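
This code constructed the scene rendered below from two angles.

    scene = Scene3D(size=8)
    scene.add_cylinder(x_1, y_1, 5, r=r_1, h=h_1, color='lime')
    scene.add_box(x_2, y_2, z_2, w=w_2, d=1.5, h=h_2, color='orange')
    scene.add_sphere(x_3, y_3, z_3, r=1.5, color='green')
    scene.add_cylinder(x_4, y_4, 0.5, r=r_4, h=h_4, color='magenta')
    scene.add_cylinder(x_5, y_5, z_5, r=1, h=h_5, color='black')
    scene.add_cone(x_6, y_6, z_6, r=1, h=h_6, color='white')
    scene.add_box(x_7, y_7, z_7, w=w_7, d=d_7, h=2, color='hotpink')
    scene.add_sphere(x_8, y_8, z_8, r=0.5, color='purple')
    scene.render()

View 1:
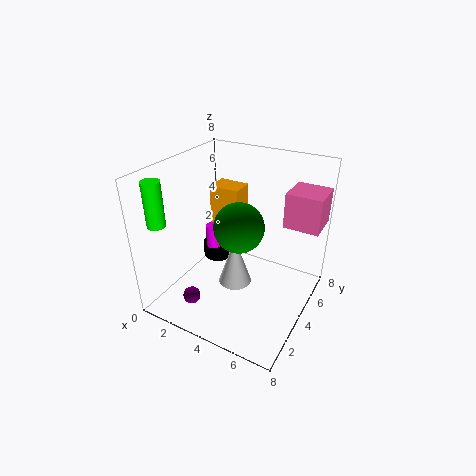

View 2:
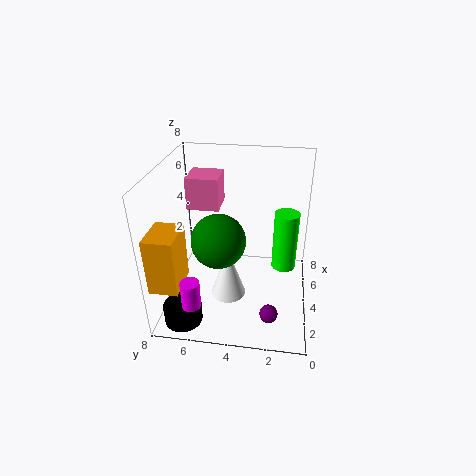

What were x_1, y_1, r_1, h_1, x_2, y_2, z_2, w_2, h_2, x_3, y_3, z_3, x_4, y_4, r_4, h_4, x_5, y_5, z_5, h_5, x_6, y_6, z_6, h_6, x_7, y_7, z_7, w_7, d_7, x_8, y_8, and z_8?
x_1 = 0.5; y_1 = 1.5; r_1 = 0.5; h_1 = 2.5; x_2 = 0.5; y_2 = 6.5; z_2 = 2.5; w_2 = 2; h_2 = 3; x_3 = 3.5; y_3 = 5; z_3 = 4; x_4 = 1; y_4 = 6; r_4 = 0.5; h_4 = 2.5; x_5 = 1; y_5 = 6.5; z_5 = 0.5; h_5 = 1; x_6 = 3.5; y_6 = 4.5; z_6 = 0.5; h_6 = 3; x_7 = 6; y_7 = 5.5; z_7 = 4.5; w_7 = 2; d_7 = 2; x_8 = 2; y_8 = 2; z_8 = 0.5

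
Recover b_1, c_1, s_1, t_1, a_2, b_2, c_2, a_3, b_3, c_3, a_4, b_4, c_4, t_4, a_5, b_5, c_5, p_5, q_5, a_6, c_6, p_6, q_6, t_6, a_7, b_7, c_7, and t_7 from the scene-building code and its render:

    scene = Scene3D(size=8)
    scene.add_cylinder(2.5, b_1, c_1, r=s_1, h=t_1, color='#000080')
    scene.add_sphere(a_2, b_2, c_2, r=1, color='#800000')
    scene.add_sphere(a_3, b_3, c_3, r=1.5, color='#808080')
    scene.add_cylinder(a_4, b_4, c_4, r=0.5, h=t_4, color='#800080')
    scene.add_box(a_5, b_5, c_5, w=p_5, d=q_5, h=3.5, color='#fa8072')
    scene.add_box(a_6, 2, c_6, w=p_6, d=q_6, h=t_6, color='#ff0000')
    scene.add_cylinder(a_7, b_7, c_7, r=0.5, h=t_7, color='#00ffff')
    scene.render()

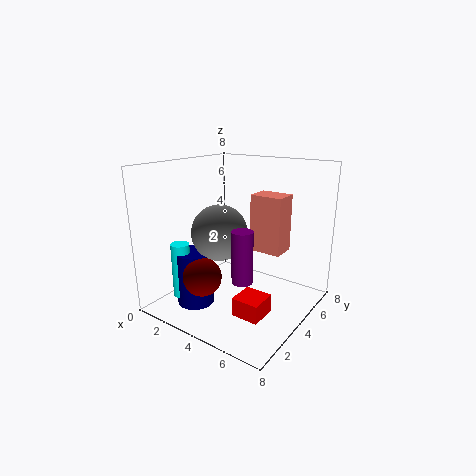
b_1 = 2
c_1 = 0.5
s_1 = 1
t_1 = 3
a_2 = 3.5
b_2 = 1.5
c_2 = 2.5
a_3 = 3.5
b_3 = 3
c_3 = 4.5
a_4 = 6
b_4 = 1.5
c_4 = 3
t_4 = 2.5
a_5 = 3.5
b_5 = 6
c_5 = 2.5
p_5 = 2
q_5 = 1.5
a_6 = 5
c_6 = 0.5
p_6 = 1.5
q_6 = 1.5
t_6 = 1
a_7 = 2
b_7 = 1.5
c_7 = 1
t_7 = 3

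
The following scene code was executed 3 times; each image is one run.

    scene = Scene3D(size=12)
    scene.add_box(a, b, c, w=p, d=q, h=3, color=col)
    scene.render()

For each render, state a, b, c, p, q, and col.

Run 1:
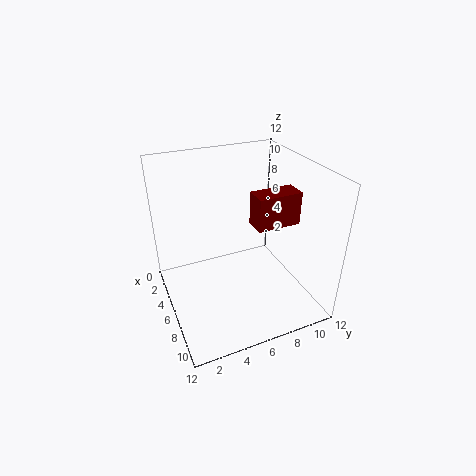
a = 4
b = 8
c = 6
p = 2
q = 4
col = 'maroon'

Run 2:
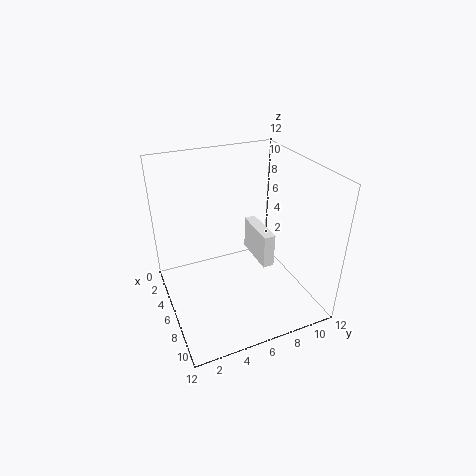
a = 3
b = 8
c = 3
p = 4
q = 1
col = 'white'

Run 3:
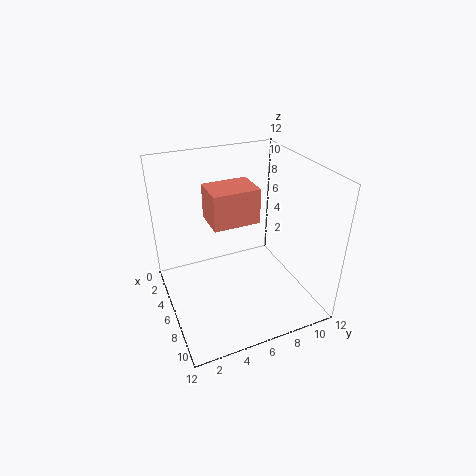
a = 3
b = 4
c = 7
p = 3
q = 4
col = 'salmon'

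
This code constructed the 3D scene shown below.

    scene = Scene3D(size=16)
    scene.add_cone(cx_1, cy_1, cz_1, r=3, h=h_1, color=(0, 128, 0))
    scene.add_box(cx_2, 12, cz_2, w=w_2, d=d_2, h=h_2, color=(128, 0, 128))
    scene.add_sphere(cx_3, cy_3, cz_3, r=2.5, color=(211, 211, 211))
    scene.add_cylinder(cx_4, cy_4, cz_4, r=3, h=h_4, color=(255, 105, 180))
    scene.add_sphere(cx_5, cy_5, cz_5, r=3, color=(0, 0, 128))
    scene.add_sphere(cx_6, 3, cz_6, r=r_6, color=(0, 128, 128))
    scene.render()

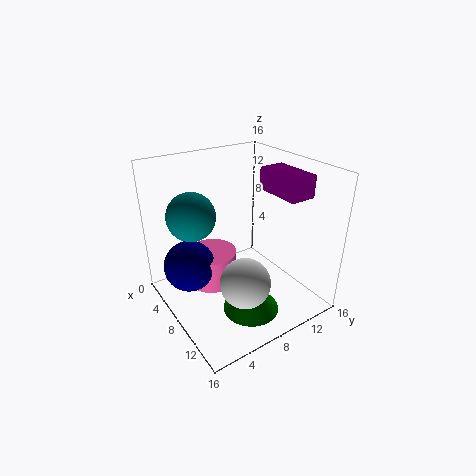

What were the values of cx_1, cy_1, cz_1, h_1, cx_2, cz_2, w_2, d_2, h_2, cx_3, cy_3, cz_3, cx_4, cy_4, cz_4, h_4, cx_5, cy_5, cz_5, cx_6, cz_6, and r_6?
cx_1 = 12; cy_1 = 7; cz_1 = 1.5; h_1 = 3.5; cx_2 = 6.5; cz_2 = 12.5; w_2 = 5.5; d_2 = 3; h_2 = 2.5; cx_3 = 13; cy_3 = 5.5; cz_3 = 6; cx_4 = 4.5; cy_4 = 6.5; cz_4 = 1; h_4 = 4; cx_5 = 4.5; cy_5 = 3.5; cz_5 = 4; cx_6 = 7; cz_6 = 11.5; r_6 = 2.5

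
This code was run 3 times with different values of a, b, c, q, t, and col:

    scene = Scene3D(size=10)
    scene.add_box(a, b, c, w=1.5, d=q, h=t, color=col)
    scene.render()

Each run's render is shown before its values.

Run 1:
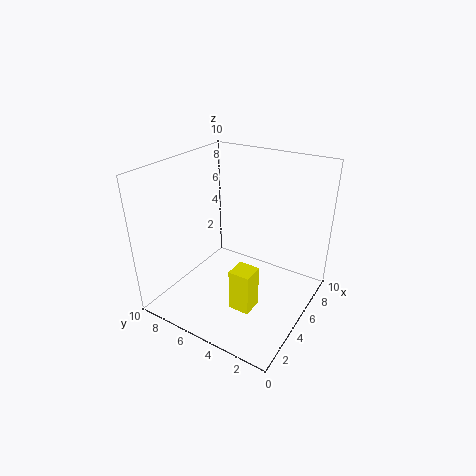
a = 3, b = 3, c = 0.5, q = 1.5, t = 3, col = 'yellow'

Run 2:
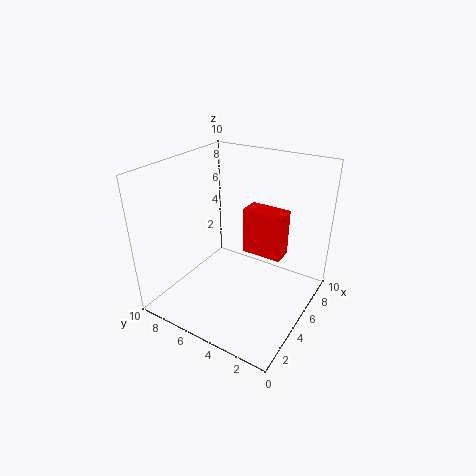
a = 6.5, b = 2.5, c = 3, q = 3, t = 3.5, col = 'red'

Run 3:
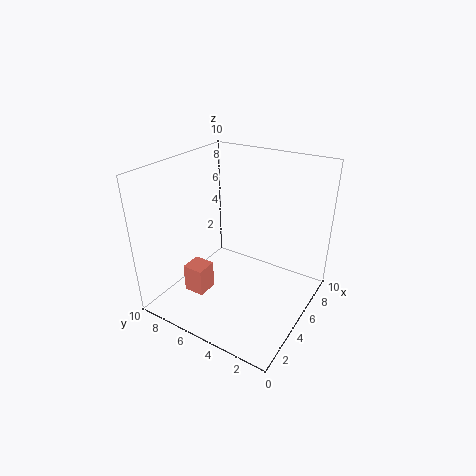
a = 2.5, b = 6.5, c = 1, q = 1.5, t = 2, col = 'salmon'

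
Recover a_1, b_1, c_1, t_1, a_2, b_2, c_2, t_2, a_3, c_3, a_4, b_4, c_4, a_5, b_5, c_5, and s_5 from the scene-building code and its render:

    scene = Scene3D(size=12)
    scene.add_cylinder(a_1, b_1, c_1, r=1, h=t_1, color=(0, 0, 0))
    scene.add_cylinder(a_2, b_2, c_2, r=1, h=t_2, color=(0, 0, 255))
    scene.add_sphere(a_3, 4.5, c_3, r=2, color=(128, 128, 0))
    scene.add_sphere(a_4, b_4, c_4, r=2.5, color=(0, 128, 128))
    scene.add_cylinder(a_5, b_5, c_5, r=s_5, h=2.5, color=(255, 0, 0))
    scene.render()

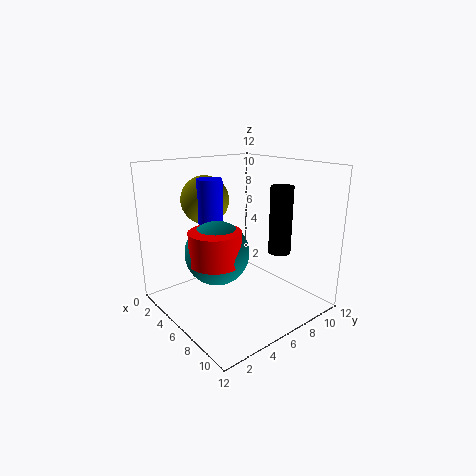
a_1 = 7, b_1 = 10, c_1 = 4, t_1 = 6, a_2 = 5, b_2 = 4, c_2 = 7.5, t_2 = 3.5, a_3 = 3.5, c_3 = 9, a_4 = 6.5, b_4 = 3.5, c_4 = 5.5, a_5 = 7, b_5 = 3, c_5 = 5, s_5 = 2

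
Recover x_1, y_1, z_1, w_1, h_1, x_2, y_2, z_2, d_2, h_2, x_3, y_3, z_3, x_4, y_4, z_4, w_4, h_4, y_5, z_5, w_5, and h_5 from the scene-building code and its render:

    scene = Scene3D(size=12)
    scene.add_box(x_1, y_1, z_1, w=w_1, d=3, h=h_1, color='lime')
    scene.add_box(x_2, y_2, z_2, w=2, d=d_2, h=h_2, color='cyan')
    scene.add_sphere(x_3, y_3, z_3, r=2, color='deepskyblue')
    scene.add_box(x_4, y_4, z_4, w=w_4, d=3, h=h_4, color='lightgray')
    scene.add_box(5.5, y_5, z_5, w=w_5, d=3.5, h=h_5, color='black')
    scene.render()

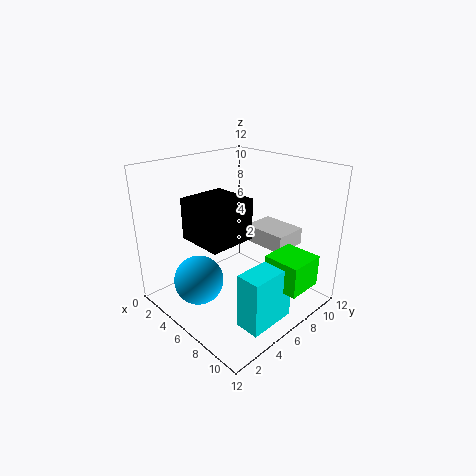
x_1 = 9, y_1 = 6, z_1 = 3, w_1 = 3, h_1 = 2.5, x_2 = 9, y_2 = 3, z_2 = 0.5, d_2 = 4, h_2 = 4.5, x_3 = 5, y_3 = 2.5, z_3 = 3, x_4 = 4.5, y_4 = 8.5, z_4 = 4.5, w_4 = 4, h_4 = 1.5, y_5 = 1, z_5 = 7.5, w_5 = 3.5, h_5 = 3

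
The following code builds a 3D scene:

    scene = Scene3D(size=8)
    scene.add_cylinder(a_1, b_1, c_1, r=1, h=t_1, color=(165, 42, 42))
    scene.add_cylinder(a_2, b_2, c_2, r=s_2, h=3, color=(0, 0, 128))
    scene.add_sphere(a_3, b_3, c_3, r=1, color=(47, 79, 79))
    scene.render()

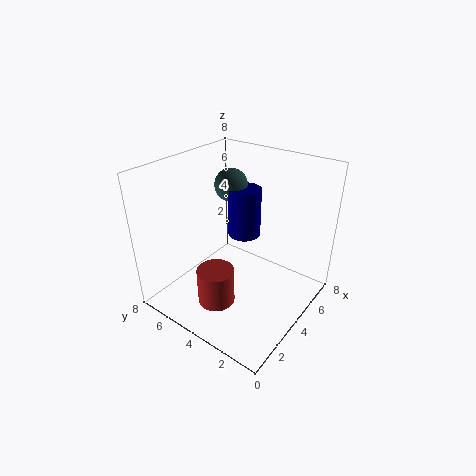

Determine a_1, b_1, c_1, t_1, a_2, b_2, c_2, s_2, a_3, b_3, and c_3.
a_1 = 2, b_1 = 4, c_1 = 1, t_1 = 2, a_2 = 6, b_2 = 5, c_2 = 3, s_2 = 1, a_3 = 6, b_3 = 6, c_3 = 6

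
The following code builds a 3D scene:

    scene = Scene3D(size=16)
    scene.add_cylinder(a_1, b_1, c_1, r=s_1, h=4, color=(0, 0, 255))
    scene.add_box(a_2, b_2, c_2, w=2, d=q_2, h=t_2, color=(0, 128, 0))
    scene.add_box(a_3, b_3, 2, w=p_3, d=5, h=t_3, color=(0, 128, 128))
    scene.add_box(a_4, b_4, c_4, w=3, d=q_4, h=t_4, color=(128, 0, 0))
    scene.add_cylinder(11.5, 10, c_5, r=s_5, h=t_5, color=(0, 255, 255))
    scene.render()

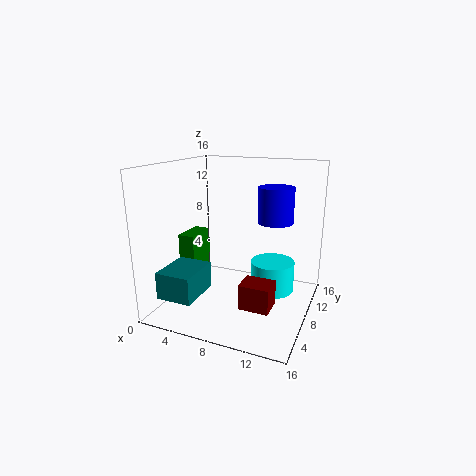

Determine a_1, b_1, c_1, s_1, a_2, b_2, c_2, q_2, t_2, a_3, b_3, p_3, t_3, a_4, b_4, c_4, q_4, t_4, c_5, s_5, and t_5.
a_1 = 11.5
b_1 = 10.5
c_1 = 9.5
s_1 = 2
a_2 = 0.5
b_2 = 7.5
c_2 = 1
q_2 = 4
t_2 = 6.5
a_3 = 1
b_3 = 2
p_3 = 4
t_3 = 3
a_4 = 10.5
b_4 = 2
c_4 = 3
q_4 = 2.5
t_4 = 2.5
c_5 = 1.5
s_5 = 2.5
t_5 = 3.5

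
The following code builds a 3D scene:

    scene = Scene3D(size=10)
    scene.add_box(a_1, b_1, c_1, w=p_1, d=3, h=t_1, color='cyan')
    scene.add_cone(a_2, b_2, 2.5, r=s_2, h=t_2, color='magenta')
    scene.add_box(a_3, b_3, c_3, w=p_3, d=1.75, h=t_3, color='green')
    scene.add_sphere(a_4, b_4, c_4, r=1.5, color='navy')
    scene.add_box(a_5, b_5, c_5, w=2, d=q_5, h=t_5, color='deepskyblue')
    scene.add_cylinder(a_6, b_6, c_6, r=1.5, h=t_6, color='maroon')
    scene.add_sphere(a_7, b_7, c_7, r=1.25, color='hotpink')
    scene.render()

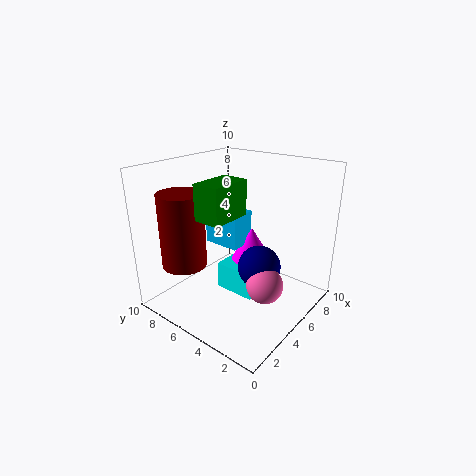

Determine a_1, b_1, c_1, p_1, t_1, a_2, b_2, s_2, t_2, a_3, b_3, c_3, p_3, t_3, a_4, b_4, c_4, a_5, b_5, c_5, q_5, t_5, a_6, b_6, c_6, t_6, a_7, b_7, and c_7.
a_1 = 4.75; b_1 = 3.75; c_1 = 0.5; p_1 = 3.5; t_1 = 2; a_2 = 7; b_2 = 5.25; s_2 = 1.5; t_2 = 2.5; a_3 = 1.5; b_3 = 3.75; c_3 = 7.25; p_3 = 2.75; t_3 = 2.25; a_4 = 5.5; b_4 = 3.5; c_4 = 3; a_5 = 5.25; b_5 = 5.5; c_5 = 3.75; q_5 = 2.75; t_5 = 2.5; a_6 = 2; b_6 = 7.25; c_6 = 3.5; t_6 = 5; a_7 = 4.75; b_7 = 2.5; c_7 = 2.25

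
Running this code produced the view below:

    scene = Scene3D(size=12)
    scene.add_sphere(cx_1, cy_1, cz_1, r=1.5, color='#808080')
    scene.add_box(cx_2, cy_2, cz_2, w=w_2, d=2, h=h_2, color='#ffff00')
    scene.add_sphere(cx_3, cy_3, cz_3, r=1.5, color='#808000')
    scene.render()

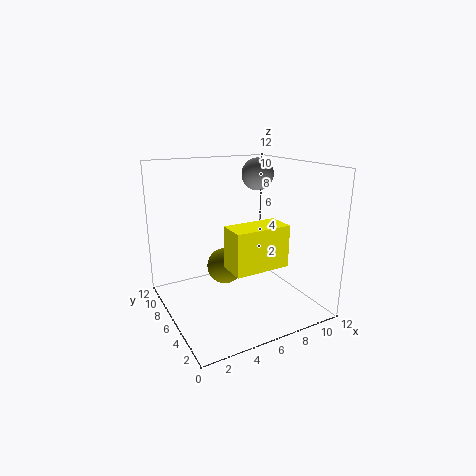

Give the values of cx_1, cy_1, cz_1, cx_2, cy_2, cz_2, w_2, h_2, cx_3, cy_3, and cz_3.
cx_1 = 10; cy_1 = 9.5; cz_1 = 10.5; cx_2 = 3; cy_2 = 0.5; cz_2 = 5.5; w_2 = 4; h_2 = 3; cx_3 = 5; cy_3 = 6.5; cz_3 = 3.5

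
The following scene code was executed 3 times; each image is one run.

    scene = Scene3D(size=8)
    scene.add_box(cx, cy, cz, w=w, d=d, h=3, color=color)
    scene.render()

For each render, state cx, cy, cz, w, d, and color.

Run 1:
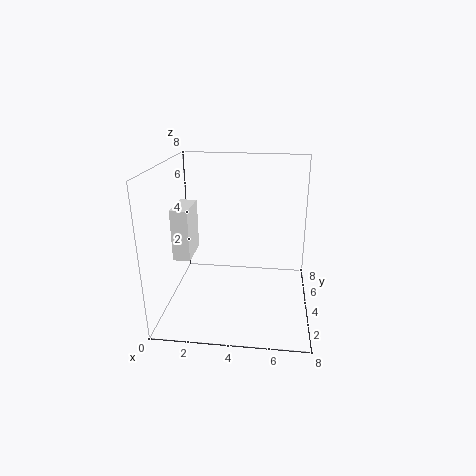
cx = 0.25, cy = 3.75, cz = 2.5, w = 1, d = 2.25, color = 'white'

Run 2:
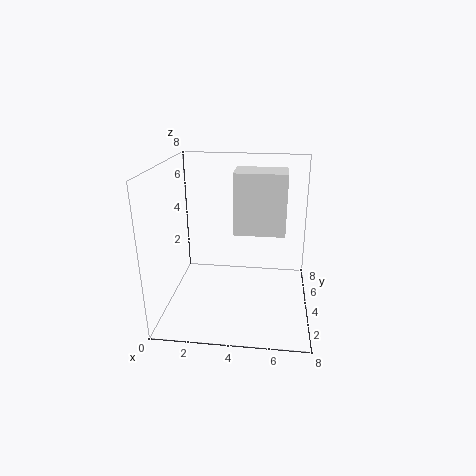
cx = 4, cy = 2, cz = 5, w = 2.5, d = 1.75, color = 'white'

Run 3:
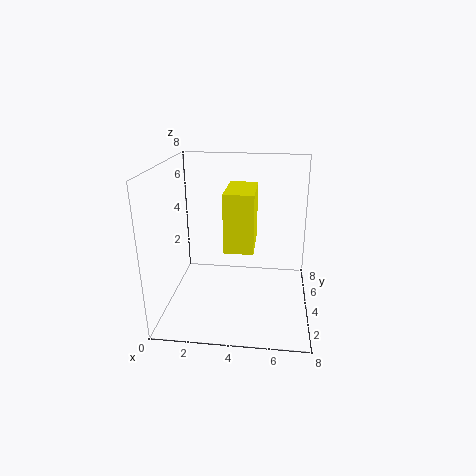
cx = 3.5, cy = 2, cz = 4, w = 1.5, d = 2.75, color = 'yellow'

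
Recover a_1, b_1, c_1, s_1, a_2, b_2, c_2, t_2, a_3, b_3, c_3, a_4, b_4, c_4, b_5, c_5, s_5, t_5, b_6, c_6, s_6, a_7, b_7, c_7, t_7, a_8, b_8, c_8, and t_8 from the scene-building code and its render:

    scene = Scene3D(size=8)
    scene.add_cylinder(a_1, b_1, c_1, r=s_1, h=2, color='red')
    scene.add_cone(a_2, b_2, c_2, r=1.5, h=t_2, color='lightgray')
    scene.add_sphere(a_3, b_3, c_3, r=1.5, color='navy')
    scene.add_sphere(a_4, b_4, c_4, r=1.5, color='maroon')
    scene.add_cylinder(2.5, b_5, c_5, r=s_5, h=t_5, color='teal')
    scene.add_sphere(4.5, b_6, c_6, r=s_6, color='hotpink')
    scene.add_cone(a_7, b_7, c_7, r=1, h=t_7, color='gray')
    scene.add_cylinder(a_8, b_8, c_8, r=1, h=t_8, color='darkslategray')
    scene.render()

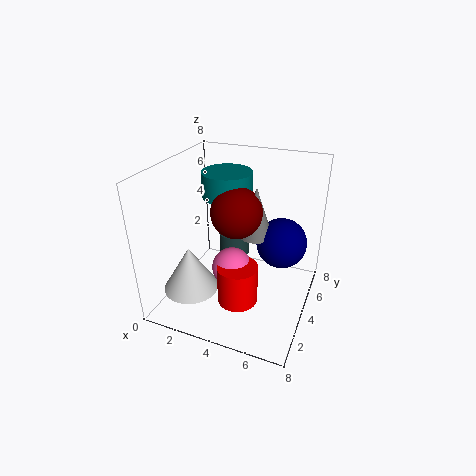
a_1 = 5
b_1 = 1.5
c_1 = 2
s_1 = 1
a_2 = 2
b_2 = 2
c_2 = 1.5
t_2 = 2.5
a_3 = 6
b_3 = 6
c_3 = 3
a_4 = 3.5
b_4 = 5
c_4 = 5
b_5 = 6
c_5 = 5.5
s_5 = 1.5
t_5 = 1.5
b_6 = 2
c_6 = 3.5
s_6 = 1
a_7 = 4.5
b_7 = 5.5
c_7 = 3.5
t_7 = 3
a_8 = 2.5
b_8 = 7
c_8 = 1
t_8 = 1.5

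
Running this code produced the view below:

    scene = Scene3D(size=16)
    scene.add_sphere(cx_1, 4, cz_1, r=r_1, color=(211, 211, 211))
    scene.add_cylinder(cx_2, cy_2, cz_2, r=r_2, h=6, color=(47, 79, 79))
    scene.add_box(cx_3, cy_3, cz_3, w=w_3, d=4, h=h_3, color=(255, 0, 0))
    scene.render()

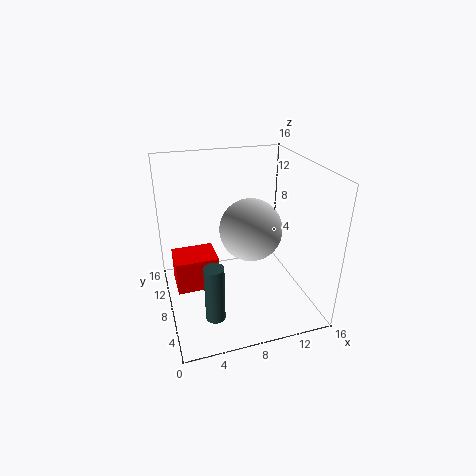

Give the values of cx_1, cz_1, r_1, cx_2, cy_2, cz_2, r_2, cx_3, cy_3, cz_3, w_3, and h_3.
cx_1 = 8, cz_1 = 11, r_1 = 3, cx_2 = 4, cy_2 = 3, cz_2 = 2, r_2 = 1, cx_3 = 1, cy_3 = 9, cz_3 = 1, w_3 = 5, h_3 = 4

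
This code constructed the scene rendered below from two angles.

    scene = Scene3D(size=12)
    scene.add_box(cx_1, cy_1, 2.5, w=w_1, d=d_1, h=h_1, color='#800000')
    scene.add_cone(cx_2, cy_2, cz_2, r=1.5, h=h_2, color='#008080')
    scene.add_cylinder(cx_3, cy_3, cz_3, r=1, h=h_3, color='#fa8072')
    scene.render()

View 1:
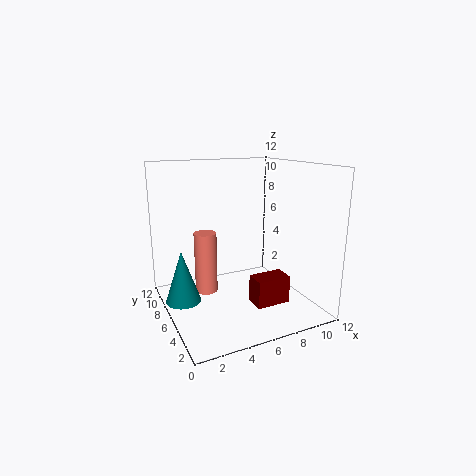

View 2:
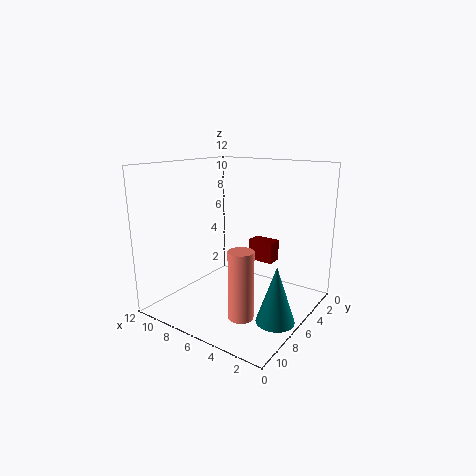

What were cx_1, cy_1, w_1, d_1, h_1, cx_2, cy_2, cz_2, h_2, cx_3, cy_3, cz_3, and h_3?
cx_1 = 5, cy_1 = 0.5, w_1 = 2.5, d_1 = 1.5, h_1 = 2, cx_2 = 1.5, cy_2 = 7.5, cz_2 = 0.5, h_2 = 4.5, cx_3 = 4, cy_3 = 8.5, cz_3 = 0.5, h_3 = 5.5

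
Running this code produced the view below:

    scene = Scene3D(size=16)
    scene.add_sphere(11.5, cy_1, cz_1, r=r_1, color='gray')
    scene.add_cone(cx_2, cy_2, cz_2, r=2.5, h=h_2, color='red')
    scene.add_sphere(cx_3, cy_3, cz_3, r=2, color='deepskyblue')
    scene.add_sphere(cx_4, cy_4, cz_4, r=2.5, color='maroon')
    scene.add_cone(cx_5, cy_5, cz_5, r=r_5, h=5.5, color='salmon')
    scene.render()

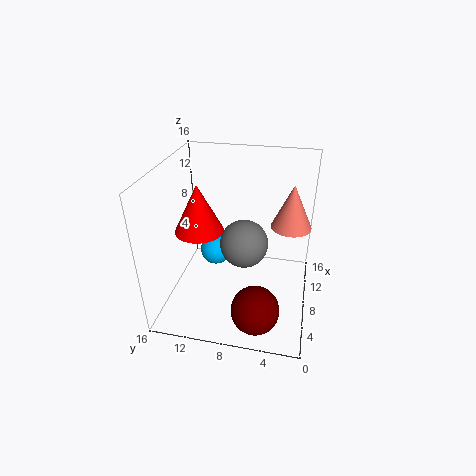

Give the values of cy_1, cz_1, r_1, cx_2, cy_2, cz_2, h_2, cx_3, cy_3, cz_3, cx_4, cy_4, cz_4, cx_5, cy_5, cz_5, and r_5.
cy_1 = 8; cz_1 = 5; r_1 = 3; cx_2 = 5.5; cy_2 = 11.5; cz_2 = 10; h_2 = 5; cx_3 = 12.5; cy_3 = 12; cz_3 = 3; cx_4 = 2.5; cy_4 = 5; cz_4 = 3; cx_5 = 13.5; cy_5 = 2.5; cz_5 = 7; r_5 = 2.5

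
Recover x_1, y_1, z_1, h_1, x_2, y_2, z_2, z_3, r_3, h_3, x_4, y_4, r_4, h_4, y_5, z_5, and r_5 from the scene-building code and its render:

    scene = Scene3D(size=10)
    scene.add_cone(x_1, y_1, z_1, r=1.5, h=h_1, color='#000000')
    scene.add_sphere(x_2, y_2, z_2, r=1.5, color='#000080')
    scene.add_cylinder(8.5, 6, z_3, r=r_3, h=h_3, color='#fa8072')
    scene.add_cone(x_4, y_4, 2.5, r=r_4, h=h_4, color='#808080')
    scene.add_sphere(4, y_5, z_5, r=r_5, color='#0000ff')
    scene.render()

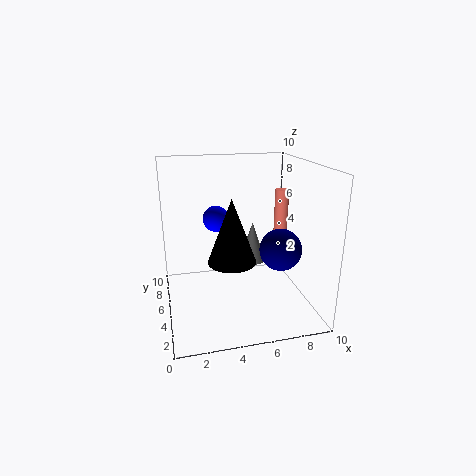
x_1 = 4
y_1 = 2.5
z_1 = 4.5
h_1 = 4
x_2 = 8
y_2 = 4.5
z_2 = 4
z_3 = 4
r_3 = 0.5
h_3 = 4
x_4 = 6.5
y_4 = 6.5
r_4 = 1
h_4 = 3
y_5 = 8
z_5 = 5.5
r_5 = 1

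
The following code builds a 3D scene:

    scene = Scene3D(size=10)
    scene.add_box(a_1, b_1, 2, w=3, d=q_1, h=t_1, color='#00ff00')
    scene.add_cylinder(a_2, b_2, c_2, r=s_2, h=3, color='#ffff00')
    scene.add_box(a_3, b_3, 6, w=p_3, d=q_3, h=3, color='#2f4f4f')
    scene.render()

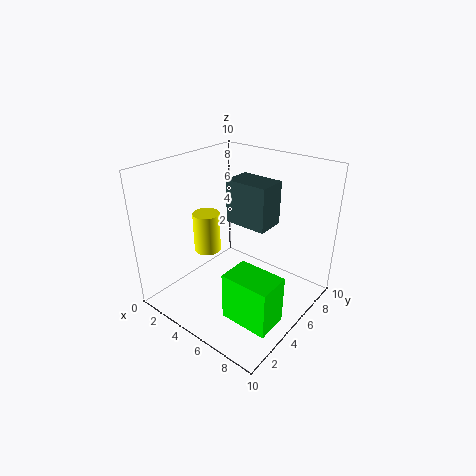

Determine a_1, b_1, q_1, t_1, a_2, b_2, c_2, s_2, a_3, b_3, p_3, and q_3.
a_1 = 7, b_1 = 1, q_1 = 2, t_1 = 3, a_2 = 2, b_2 = 5, c_2 = 3, s_2 = 1, a_3 = 4, b_3 = 5, p_3 = 3, q_3 = 2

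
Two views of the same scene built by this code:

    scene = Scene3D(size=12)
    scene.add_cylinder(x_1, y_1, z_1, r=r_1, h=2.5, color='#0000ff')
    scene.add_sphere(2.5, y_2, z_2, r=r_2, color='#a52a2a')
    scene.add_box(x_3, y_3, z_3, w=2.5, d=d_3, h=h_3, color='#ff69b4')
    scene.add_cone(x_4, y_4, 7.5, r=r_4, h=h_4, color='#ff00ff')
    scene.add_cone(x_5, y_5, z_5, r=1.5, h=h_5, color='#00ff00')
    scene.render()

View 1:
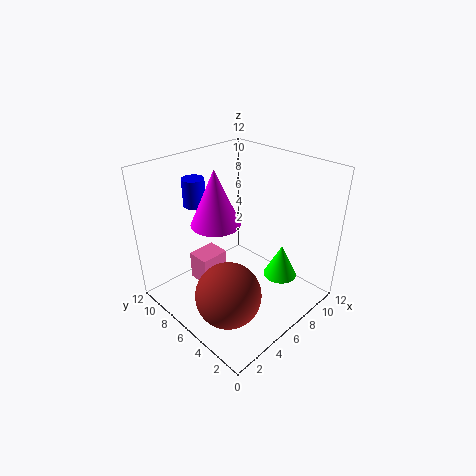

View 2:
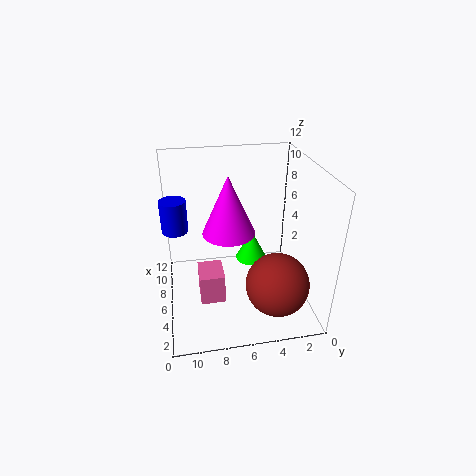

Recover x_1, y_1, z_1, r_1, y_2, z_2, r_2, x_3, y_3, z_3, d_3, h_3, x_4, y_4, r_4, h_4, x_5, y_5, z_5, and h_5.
x_1 = 5.5, y_1 = 11, z_1 = 7.5, r_1 = 1, y_2 = 3.5, z_2 = 3.5, r_2 = 2.5, x_3 = 3.5, y_3 = 7.5, z_3 = 1.5, d_3 = 2, h_3 = 2.5, x_4 = 4.5, y_4 = 7, r_4 = 2, h_4 = 4.5, x_5 = 9.5, y_5 = 4, z_5 = 1.5, h_5 = 3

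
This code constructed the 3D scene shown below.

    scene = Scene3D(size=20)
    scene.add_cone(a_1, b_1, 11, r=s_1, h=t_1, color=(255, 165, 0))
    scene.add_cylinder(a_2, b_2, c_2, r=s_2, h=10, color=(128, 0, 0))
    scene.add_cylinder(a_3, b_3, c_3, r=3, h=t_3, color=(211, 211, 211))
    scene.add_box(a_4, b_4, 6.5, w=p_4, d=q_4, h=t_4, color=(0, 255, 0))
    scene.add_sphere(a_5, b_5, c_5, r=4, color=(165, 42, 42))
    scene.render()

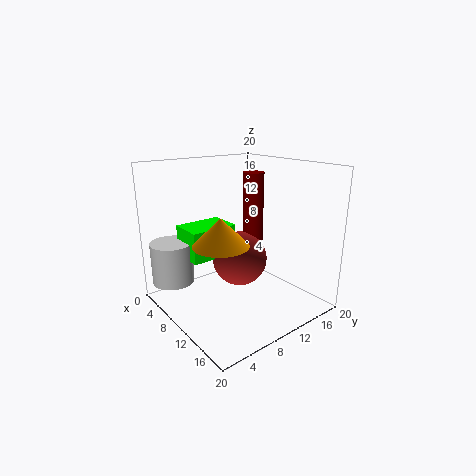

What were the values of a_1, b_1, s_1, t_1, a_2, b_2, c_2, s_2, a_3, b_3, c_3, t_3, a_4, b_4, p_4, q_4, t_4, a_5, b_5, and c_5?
a_1 = 13; b_1 = 5; s_1 = 3.5; t_1 = 3.5; a_2 = 8.5; b_2 = 14; c_2 = 8.5; s_2 = 1.5; a_3 = 3.5; b_3 = 3; c_3 = 3; t_3 = 6; a_4 = 2.5; b_4 = 4.5; p_4 = 5; q_4 = 7; t_4 = 4.5; a_5 = 8.5; b_5 = 11.5; c_5 = 6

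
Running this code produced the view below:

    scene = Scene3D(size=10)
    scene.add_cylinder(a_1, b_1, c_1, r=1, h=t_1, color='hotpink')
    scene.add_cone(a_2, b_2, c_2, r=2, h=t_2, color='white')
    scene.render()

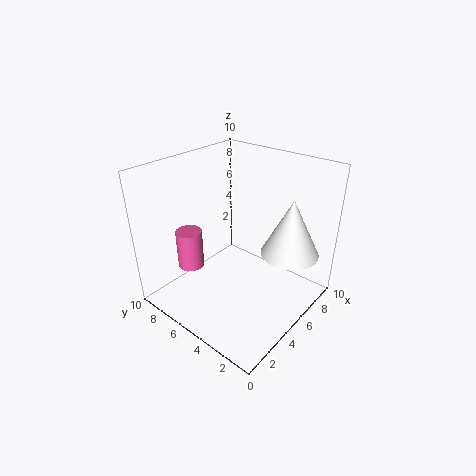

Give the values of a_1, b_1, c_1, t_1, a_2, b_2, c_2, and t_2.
a_1 = 4
b_1 = 9
c_1 = 1.5
t_1 = 3
a_2 = 7
b_2 = 2
c_2 = 4
t_2 = 4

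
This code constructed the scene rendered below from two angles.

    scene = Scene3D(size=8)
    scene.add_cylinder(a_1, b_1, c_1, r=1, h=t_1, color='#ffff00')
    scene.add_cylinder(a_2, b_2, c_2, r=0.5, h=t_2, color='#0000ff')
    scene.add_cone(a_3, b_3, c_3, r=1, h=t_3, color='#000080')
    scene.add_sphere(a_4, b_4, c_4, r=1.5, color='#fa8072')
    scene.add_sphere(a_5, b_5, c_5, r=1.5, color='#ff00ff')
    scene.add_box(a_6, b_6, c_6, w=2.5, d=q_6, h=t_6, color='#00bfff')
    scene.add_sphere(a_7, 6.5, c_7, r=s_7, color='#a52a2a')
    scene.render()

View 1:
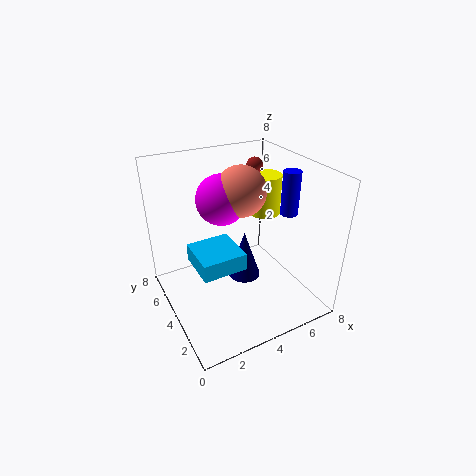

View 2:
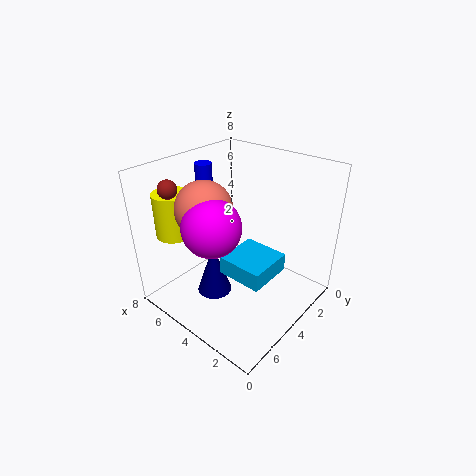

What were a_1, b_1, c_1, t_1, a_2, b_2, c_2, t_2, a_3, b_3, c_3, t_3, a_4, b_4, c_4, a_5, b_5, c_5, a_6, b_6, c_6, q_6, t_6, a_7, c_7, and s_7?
a_1 = 7
b_1 = 6
c_1 = 4
t_1 = 2.5
a_2 = 7
b_2 = 3.5
c_2 = 5
t_2 = 2.5
a_3 = 5
b_3 = 5
c_3 = 0.5
t_3 = 3
a_4 = 5
b_4 = 5.5
c_4 = 6
a_5 = 4
b_5 = 6
c_5 = 5.5
a_6 = 1.5
b_6 = 3
c_6 = 2.5
q_6 = 2.5
t_6 = 1
a_7 = 6.5
c_7 = 7
s_7 = 0.5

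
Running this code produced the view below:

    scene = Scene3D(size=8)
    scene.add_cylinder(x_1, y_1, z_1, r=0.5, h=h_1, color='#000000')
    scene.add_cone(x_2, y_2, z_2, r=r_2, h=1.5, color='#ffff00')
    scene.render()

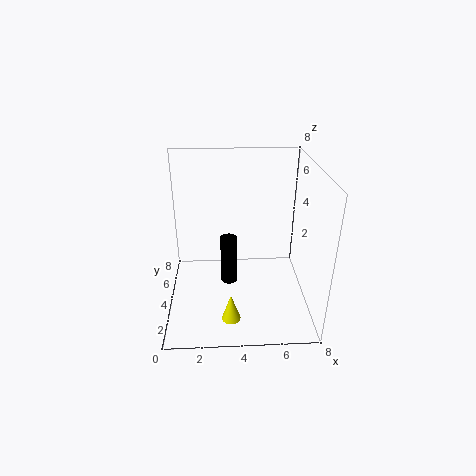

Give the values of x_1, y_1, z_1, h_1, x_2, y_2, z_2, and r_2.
x_1 = 3.5
y_1 = 5
z_1 = 0.5
h_1 = 3
x_2 = 3.5
y_2 = 1.5
z_2 = 0.5
r_2 = 0.5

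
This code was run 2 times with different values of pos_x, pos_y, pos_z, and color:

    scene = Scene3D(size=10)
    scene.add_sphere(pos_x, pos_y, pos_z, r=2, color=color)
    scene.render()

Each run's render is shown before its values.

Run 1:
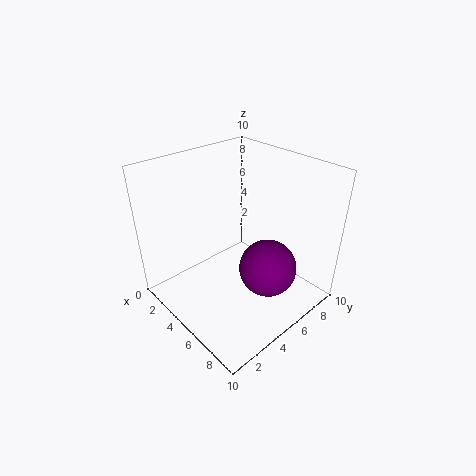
pos_x = 7, pos_y = 6, pos_z = 3, color = 'purple'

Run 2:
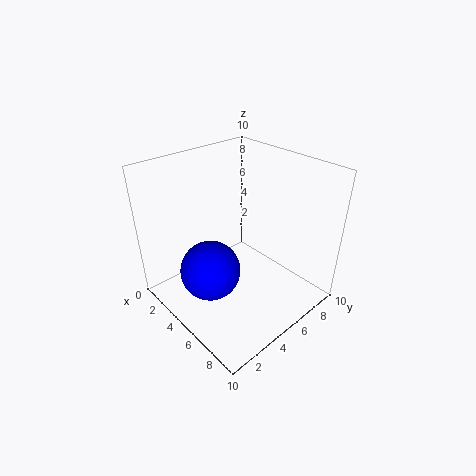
pos_x = 5, pos_y = 2.5, pos_z = 3.5, color = 'blue'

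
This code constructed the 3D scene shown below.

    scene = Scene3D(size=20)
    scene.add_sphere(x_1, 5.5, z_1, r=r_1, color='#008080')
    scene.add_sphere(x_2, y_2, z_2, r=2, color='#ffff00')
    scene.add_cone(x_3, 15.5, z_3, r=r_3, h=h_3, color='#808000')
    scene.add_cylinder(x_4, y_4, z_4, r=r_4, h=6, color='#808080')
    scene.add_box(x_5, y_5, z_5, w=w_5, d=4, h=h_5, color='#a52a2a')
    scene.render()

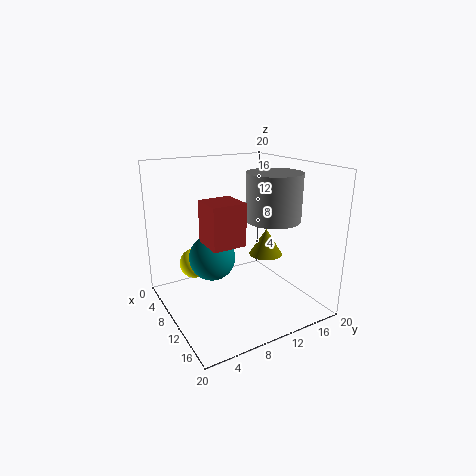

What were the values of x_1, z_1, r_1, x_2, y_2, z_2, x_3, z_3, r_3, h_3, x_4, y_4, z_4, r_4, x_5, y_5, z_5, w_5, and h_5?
x_1 = 11
z_1 = 8.5
r_1 = 3
x_2 = 8.5
y_2 = 4
z_2 = 7
x_3 = 9
z_3 = 6
r_3 = 2.5
h_3 = 4
x_4 = 14.5
y_4 = 12.5
z_4 = 13.5
r_4 = 3.5
x_5 = 13
y_5 = 3
z_5 = 12
w_5 = 4
h_5 = 5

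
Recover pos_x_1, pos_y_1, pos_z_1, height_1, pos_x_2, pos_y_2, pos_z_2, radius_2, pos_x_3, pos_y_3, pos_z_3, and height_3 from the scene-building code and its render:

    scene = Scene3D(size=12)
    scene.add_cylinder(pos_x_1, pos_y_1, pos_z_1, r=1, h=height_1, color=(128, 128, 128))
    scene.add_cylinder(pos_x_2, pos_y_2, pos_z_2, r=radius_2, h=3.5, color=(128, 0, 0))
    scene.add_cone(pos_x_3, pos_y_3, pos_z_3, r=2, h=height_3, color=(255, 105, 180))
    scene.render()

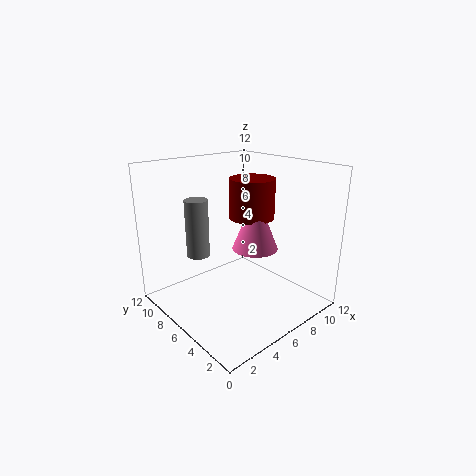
pos_x_1 = 4
pos_y_1 = 9
pos_z_1 = 4
height_1 = 5
pos_x_2 = 8.5
pos_y_2 = 7
pos_z_2 = 7
radius_2 = 2
pos_x_3 = 8
pos_y_3 = 6
pos_z_3 = 4.5
height_3 = 5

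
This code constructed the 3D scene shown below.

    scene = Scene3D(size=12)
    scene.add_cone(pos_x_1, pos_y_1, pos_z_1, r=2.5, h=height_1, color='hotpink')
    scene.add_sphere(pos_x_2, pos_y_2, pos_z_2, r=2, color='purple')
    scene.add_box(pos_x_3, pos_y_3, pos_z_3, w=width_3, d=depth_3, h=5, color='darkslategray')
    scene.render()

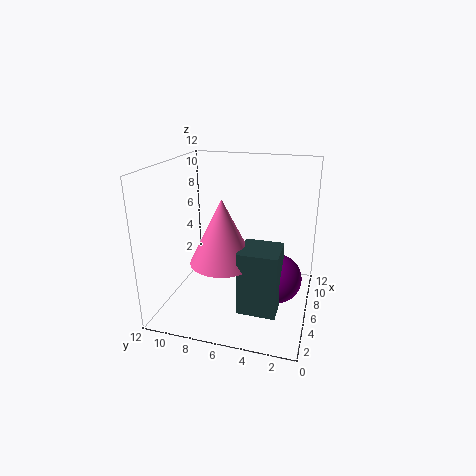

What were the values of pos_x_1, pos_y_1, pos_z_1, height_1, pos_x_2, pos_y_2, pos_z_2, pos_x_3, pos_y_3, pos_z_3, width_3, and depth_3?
pos_x_1 = 3.5; pos_y_1 = 6.5; pos_z_1 = 5; height_1 = 5; pos_x_2 = 5.5; pos_y_2 = 2.5; pos_z_2 = 3; pos_x_3 = 2; pos_y_3 = 2; pos_z_3 = 1.5; width_3 = 3; depth_3 = 3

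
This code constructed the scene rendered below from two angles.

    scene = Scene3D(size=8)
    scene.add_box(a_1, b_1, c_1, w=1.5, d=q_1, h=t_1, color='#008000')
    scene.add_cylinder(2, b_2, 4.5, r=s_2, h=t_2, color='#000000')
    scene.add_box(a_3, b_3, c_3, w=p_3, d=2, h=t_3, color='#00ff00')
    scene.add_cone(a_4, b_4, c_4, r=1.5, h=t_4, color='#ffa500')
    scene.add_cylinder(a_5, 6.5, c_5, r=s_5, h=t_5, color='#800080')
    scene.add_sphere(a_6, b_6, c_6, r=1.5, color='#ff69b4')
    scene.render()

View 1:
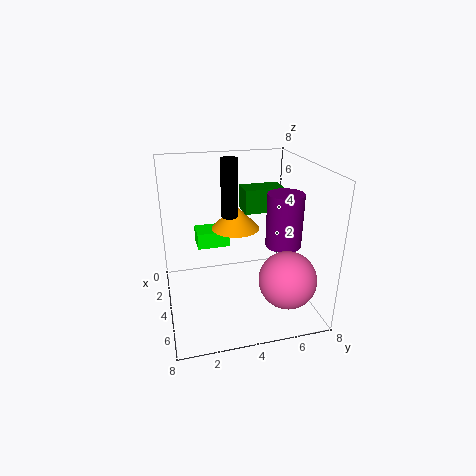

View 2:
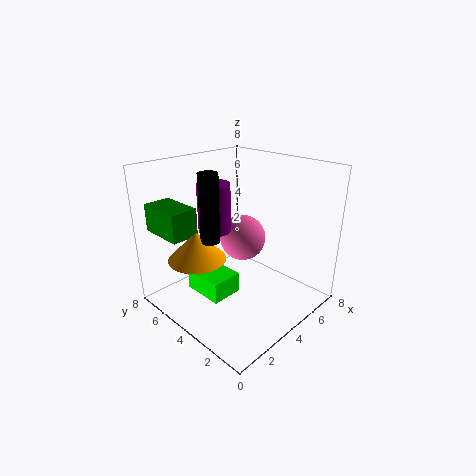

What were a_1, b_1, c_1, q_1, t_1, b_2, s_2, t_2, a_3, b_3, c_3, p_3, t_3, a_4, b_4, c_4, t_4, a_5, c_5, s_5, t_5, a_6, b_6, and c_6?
a_1 = 0.5, b_1 = 5, c_1 = 4.5, q_1 = 2.5, t_1 = 1.5, b_2 = 4, s_2 = 0.5, t_2 = 3.5, a_3 = 0.5, b_3 = 2, c_3 = 2.5, p_3 = 1.5, t_3 = 1, a_4 = 1.5, b_4 = 4.5, c_4 = 3.5, t_4 = 1.5, a_5 = 4.5, c_5 = 3.5, s_5 = 1, t_5 = 3, a_6 = 6.5, b_6 = 6, c_6 = 2.5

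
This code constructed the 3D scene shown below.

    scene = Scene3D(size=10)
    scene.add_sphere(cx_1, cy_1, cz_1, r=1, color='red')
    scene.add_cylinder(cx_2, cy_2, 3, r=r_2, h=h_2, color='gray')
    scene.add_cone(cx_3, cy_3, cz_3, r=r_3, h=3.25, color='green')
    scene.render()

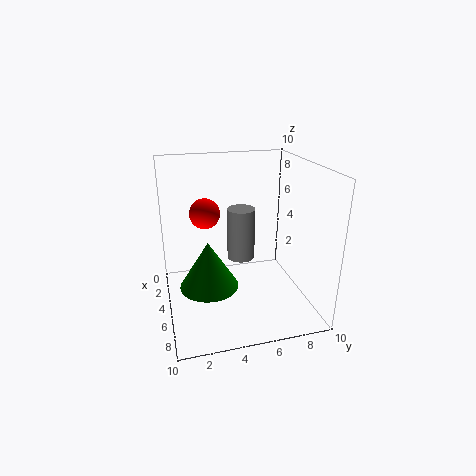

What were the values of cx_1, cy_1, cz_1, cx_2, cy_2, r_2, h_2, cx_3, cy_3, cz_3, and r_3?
cx_1 = 5; cy_1 = 2.75; cz_1 = 7; cx_2 = 4; cy_2 = 5.5; r_2 = 1; h_2 = 3.75; cx_3 = 5.75; cy_3 = 2.75; cz_3 = 2; r_3 = 2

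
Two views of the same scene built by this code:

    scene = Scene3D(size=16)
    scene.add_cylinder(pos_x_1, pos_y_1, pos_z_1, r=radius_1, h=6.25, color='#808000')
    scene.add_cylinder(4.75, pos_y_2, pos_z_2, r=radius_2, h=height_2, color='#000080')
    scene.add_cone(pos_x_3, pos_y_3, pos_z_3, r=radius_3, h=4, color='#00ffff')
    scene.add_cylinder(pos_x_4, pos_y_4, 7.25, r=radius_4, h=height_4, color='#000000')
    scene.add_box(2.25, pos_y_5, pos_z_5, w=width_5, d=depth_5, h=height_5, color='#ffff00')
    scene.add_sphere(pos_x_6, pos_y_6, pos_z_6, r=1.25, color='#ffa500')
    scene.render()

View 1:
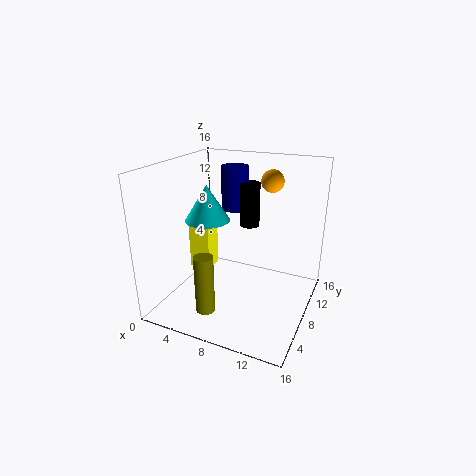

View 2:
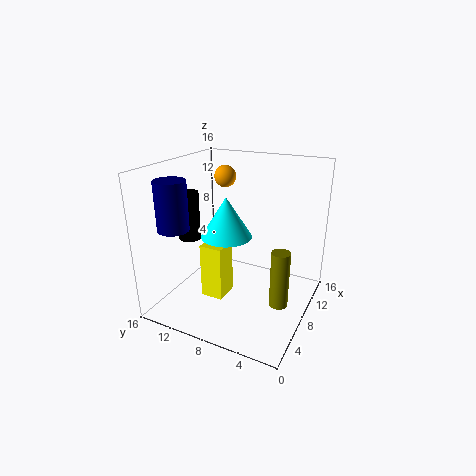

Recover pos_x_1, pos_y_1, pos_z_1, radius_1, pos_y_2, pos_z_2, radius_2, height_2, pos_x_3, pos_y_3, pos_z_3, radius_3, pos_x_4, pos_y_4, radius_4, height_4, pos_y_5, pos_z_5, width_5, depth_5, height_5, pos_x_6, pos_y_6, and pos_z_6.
pos_x_1 = 6.75, pos_y_1 = 2.5, pos_z_1 = 1.75, radius_1 = 1, pos_y_2 = 14.25, pos_z_2 = 9, radius_2 = 1.75, height_2 = 5.5, pos_x_3 = 4.5, pos_y_3 = 7.5, pos_z_3 = 9.75, radius_3 = 2.5, pos_x_4 = 7, pos_y_4 = 13.75, radius_4 = 1.25, height_4 = 5.5, pos_y_5 = 7, pos_z_5 = 3.75, width_5 = 2.5, depth_5 = 2.25, height_5 = 5.5, pos_x_6 = 10.75, pos_y_6 = 11, pos_z_6 = 14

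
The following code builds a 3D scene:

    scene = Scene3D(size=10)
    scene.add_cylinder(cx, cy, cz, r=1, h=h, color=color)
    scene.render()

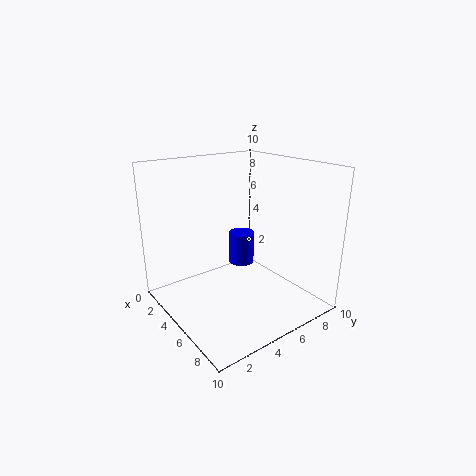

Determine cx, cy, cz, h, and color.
cx = 2.75
cy = 7
cz = 1.75
h = 2.5
color = 'blue'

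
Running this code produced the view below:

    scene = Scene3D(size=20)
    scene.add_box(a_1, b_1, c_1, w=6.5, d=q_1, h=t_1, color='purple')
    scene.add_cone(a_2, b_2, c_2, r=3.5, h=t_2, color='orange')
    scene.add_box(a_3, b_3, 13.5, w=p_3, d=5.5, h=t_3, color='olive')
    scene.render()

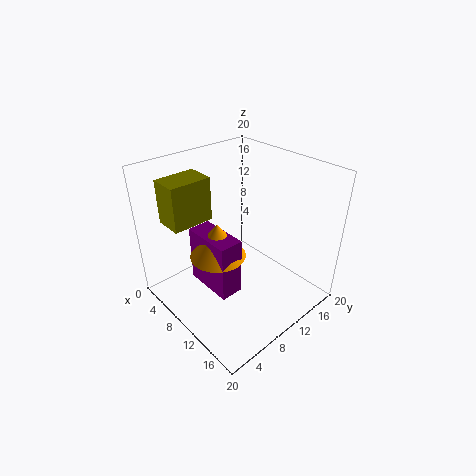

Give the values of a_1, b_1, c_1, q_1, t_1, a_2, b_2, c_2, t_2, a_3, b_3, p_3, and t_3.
a_1 = 8, b_1 = 3.5, c_1 = 5.75, q_1 = 3, t_1 = 7.5, a_2 = 11.5, b_2 = 5.25, c_2 = 10.25, t_2 = 4.5, a_3 = 4.5, b_3 = 1.5, p_3 = 3.75, t_3 = 5.75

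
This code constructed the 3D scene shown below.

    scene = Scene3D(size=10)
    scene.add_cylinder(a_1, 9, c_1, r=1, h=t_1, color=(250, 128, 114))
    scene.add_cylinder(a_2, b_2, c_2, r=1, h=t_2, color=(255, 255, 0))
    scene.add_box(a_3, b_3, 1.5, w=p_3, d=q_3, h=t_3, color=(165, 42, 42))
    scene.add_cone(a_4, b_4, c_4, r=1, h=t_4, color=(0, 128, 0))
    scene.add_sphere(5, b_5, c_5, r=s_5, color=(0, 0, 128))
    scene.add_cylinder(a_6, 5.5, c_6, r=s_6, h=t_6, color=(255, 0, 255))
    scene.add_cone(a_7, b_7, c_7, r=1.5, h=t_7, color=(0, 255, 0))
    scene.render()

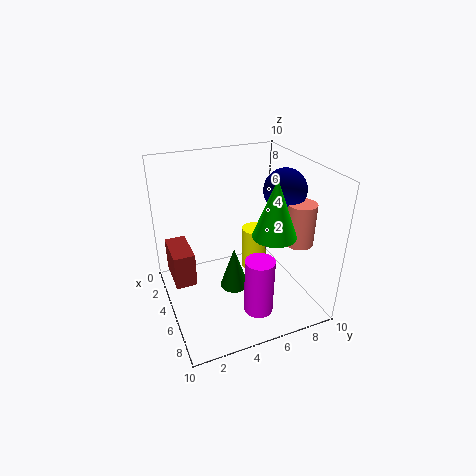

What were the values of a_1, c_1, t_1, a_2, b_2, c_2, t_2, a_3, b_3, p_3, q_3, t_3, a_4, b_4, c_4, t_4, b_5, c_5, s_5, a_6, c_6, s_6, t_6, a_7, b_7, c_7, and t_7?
a_1 = 6.5
c_1 = 4.5
t_1 = 3
a_2 = 2.5
b_2 = 7.5
c_2 = 0.5
t_2 = 3.5
a_3 = 1.5
b_3 = 0.5
p_3 = 3
q_3 = 1.5
t_3 = 2.5
a_4 = 5.5
b_4 = 4.5
c_4 = 1.5
t_4 = 3
b_5 = 8.5
c_5 = 8
s_5 = 1.5
a_6 = 7.5
c_6 = 0.5
s_6 = 1
t_6 = 4
a_7 = 6.5
b_7 = 7
c_7 = 5.5
t_7 = 4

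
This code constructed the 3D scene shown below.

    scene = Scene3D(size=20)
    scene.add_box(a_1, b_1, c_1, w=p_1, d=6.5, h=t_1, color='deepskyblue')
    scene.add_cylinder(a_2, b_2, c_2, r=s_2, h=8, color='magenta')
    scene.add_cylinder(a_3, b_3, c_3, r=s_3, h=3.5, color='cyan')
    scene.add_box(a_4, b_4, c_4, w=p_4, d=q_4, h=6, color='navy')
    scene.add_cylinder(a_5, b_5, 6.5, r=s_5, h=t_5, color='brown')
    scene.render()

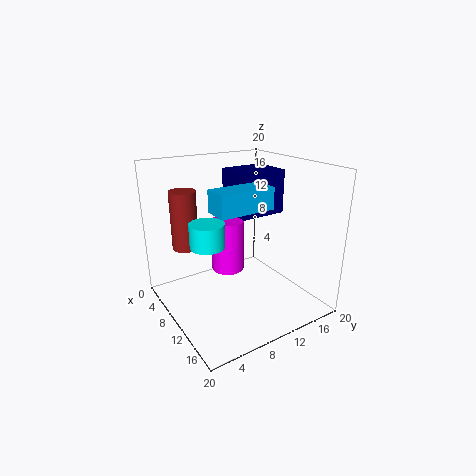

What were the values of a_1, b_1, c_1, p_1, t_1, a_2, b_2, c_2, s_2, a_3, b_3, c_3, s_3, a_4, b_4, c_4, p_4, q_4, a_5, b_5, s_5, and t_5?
a_1 = 15
b_1 = 3
c_1 = 16.5
p_1 = 3
t_1 = 2.5
a_2 = 5.5
b_2 = 11
c_2 = 3
s_2 = 2.5
a_3 = 7.5
b_3 = 6.5
c_3 = 8.5
s_3 = 2.5
a_4 = 6
b_4 = 10
c_4 = 13
p_4 = 5.5
q_4 = 6.5
a_5 = 2
b_5 = 5.5
s_5 = 2
t_5 = 9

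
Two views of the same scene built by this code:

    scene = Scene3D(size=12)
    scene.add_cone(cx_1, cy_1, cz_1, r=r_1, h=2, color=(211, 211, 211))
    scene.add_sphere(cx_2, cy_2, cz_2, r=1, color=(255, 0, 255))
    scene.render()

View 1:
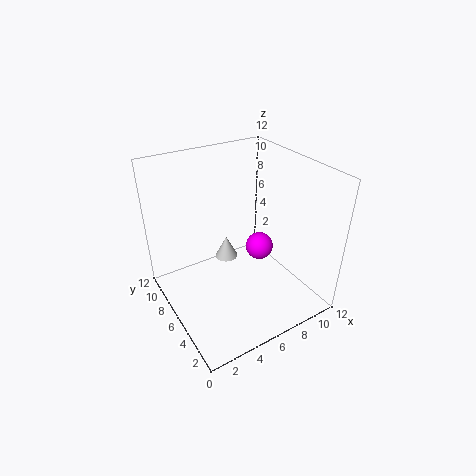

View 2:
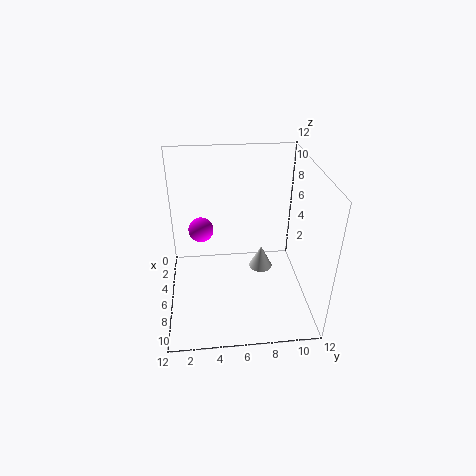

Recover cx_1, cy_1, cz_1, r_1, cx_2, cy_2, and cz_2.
cx_1 = 6, cy_1 = 8, cz_1 = 3, r_1 = 1, cx_2 = 6, cy_2 = 3, cz_2 = 7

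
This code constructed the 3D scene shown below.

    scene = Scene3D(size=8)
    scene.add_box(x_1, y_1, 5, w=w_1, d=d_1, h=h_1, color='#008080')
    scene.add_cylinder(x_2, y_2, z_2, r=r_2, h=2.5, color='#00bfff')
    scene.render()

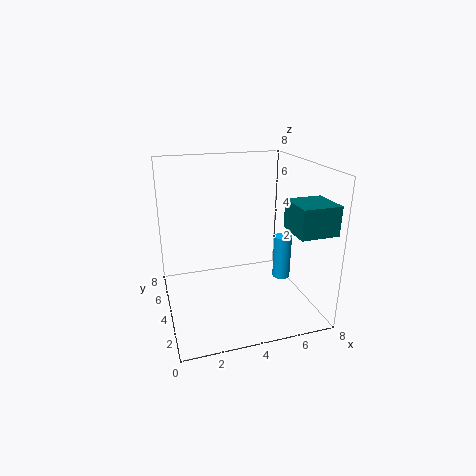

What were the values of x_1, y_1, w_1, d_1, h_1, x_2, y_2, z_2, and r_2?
x_1 = 6, y_1 = 0.5, w_1 = 2, d_1 = 2, h_1 = 1.5, x_2 = 6.5, y_2 = 3.5, z_2 = 1.5, r_2 = 0.5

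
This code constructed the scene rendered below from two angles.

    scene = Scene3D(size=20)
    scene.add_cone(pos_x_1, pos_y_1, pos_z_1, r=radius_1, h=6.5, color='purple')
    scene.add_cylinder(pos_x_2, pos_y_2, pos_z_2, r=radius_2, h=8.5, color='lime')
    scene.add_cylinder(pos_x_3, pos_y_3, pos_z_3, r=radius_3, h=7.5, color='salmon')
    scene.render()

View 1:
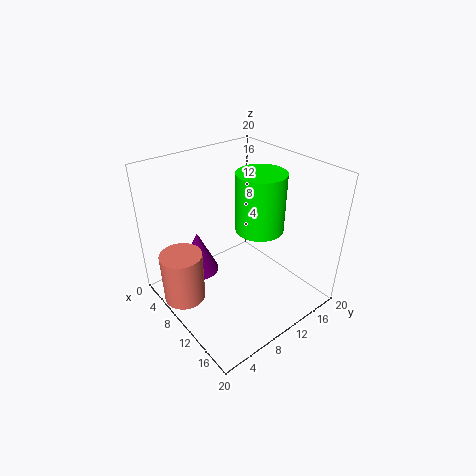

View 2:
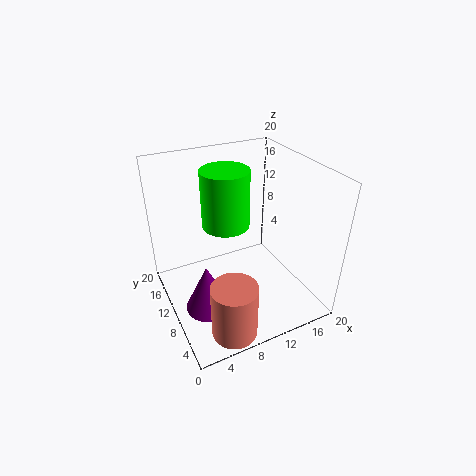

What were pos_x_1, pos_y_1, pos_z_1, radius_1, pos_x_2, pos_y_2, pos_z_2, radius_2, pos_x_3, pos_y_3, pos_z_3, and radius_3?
pos_x_1 = 4, pos_y_1 = 7, pos_z_1 = 2.5, radius_1 = 3, pos_x_2 = 10, pos_y_2 = 14, pos_z_2 = 10, radius_2 = 3.5, pos_x_3 = 6, pos_y_3 = 3, pos_z_3 = 0.5, radius_3 = 3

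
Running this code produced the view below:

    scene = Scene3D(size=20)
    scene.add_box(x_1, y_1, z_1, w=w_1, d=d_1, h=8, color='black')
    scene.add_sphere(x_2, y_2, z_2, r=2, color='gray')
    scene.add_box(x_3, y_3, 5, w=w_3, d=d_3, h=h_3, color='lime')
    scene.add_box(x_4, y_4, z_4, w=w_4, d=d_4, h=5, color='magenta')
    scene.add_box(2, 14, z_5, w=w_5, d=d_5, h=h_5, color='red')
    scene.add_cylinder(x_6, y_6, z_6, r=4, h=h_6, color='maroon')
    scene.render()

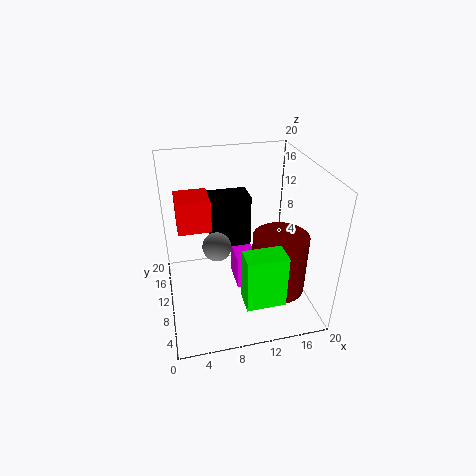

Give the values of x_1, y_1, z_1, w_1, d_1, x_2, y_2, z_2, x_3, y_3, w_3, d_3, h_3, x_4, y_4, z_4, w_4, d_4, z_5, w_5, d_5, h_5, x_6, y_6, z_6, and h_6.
x_1 = 7
y_1 = 14
z_1 = 6
w_1 = 6
d_1 = 4
x_2 = 7
y_2 = 10
z_2 = 9
x_3 = 9
y_3 = 1
w_3 = 5
d_3 = 3
h_3 = 7
x_4 = 10
y_4 = 10
z_4 = 1
w_4 = 3
d_4 = 5
z_5 = 9
w_5 = 5
d_5 = 5
h_5 = 5
x_6 = 16
y_6 = 9
z_6 = 1
h_6 = 9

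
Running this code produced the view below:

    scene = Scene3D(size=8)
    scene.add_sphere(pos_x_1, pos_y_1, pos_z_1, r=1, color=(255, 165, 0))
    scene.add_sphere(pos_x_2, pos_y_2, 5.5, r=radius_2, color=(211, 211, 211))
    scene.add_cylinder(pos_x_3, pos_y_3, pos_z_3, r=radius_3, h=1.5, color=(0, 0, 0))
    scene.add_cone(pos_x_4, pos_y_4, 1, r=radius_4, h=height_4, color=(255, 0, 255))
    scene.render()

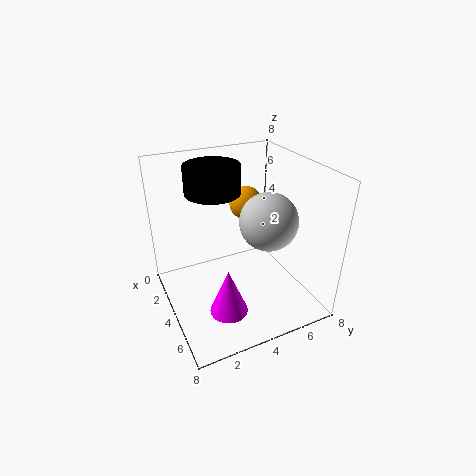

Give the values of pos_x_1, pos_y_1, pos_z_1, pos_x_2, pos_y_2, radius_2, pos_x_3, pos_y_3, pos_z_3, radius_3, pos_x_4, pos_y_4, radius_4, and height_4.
pos_x_1 = 2; pos_y_1 = 5.5; pos_z_1 = 5; pos_x_2 = 5.5; pos_y_2 = 5; radius_2 = 1.5; pos_x_3 = 3; pos_y_3 = 3; pos_z_3 = 6.5; radius_3 = 1.5; pos_x_4 = 6; pos_y_4 = 2.5; radius_4 = 1; height_4 = 2.5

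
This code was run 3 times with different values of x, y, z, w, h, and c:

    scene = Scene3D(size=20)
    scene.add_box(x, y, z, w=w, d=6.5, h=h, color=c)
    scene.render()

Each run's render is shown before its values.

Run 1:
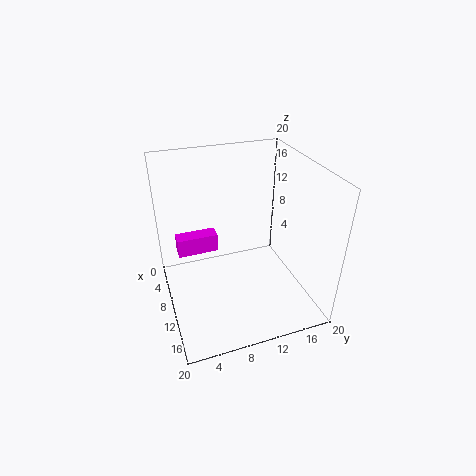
x = 0.5
y = 2.5
z = 3.5
w = 2.5
h = 3
c = 'magenta'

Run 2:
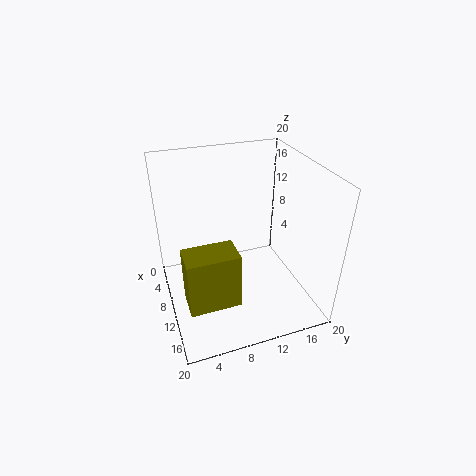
x = 13
y = 1.5
z = 4.5
w = 4
h = 7.5
c = 'olive'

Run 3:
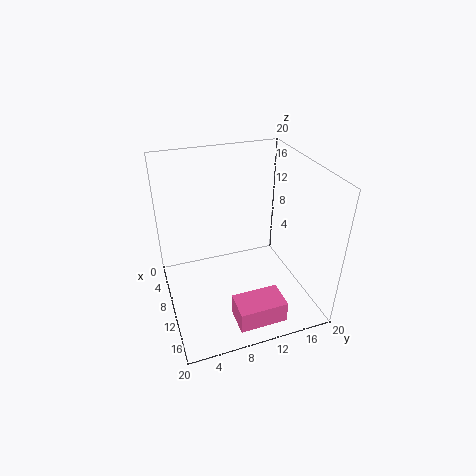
x = 14.5
y = 7.5
z = 1
w = 4
h = 3
c = 'hotpink'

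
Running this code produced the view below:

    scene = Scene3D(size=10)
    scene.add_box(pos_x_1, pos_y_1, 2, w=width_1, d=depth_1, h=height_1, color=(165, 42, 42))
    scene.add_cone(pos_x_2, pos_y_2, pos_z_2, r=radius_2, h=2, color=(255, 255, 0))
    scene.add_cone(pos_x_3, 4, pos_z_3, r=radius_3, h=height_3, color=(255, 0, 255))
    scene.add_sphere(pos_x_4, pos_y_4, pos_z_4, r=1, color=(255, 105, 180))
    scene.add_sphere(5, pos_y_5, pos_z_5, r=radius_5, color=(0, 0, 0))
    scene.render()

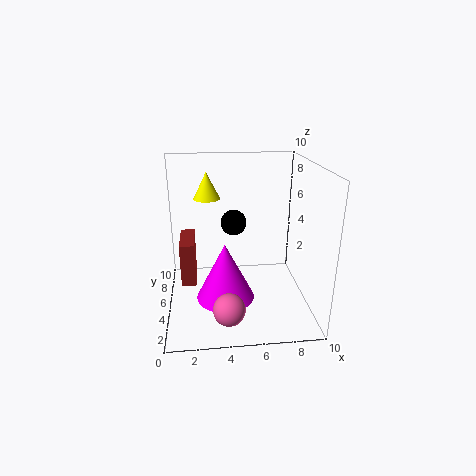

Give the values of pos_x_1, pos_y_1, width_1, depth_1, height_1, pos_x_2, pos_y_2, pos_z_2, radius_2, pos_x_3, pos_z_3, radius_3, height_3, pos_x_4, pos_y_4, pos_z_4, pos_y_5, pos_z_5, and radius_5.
pos_x_1 = 1; pos_y_1 = 4; width_1 = 1; depth_1 = 3; height_1 = 3; pos_x_2 = 3; pos_y_2 = 8; pos_z_2 = 7; radius_2 = 1; pos_x_3 = 4; pos_z_3 = 1; radius_3 = 2; height_3 = 4; pos_x_4 = 4; pos_y_4 = 1; pos_z_4 = 2; pos_y_5 = 8; pos_z_5 = 5; radius_5 = 1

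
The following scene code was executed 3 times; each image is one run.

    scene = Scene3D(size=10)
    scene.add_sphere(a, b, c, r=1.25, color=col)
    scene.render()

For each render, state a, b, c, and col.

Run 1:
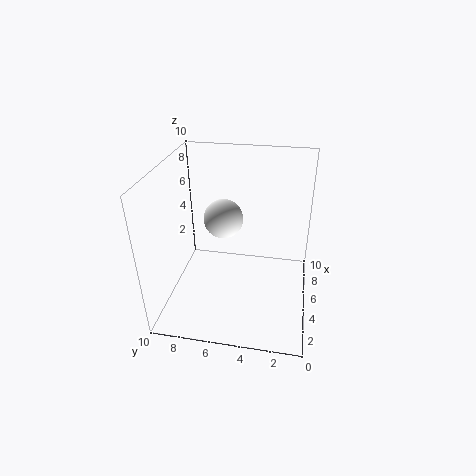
a = 4; b = 5.75; c = 7; col = 'white'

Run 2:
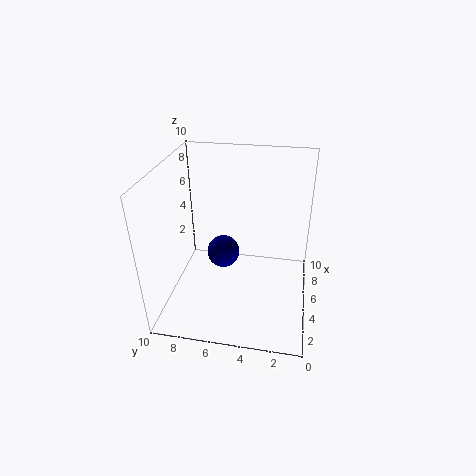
a = 6.75; b = 6.5; c = 2.5; col = 'navy'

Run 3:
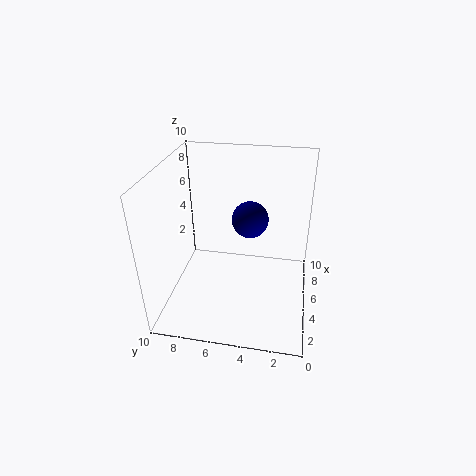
a = 5.5; b = 4.25; c = 6.25; col = 'navy'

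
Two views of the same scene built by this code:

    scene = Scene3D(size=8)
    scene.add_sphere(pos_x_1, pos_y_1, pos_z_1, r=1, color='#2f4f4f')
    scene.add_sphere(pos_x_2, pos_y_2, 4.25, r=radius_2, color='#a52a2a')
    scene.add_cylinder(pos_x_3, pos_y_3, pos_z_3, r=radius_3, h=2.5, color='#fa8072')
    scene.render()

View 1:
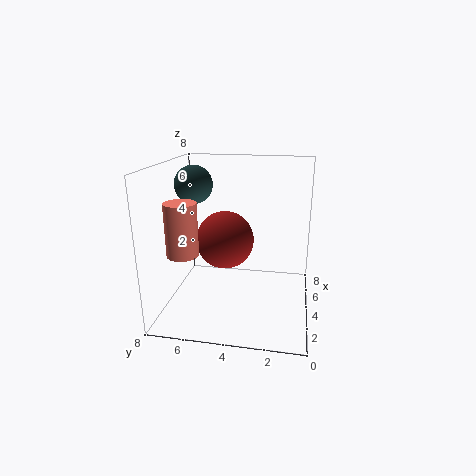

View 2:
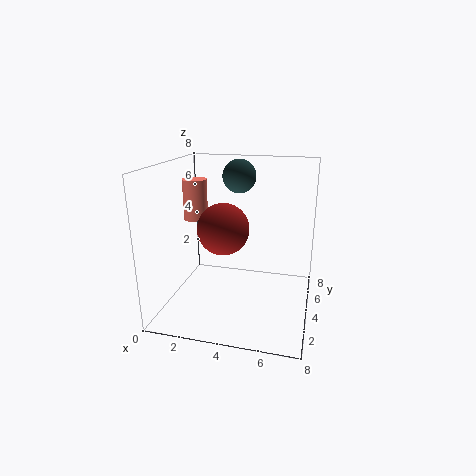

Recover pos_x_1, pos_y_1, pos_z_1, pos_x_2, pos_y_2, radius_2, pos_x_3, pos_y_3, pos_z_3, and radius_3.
pos_x_1 = 3.5; pos_y_1 = 6.25; pos_z_1 = 7; pos_x_2 = 3; pos_y_2 = 4.5; radius_2 = 1.5; pos_x_3 = 0.75; pos_y_3 = 6; pos_z_3 = 4.25; radius_3 = 0.75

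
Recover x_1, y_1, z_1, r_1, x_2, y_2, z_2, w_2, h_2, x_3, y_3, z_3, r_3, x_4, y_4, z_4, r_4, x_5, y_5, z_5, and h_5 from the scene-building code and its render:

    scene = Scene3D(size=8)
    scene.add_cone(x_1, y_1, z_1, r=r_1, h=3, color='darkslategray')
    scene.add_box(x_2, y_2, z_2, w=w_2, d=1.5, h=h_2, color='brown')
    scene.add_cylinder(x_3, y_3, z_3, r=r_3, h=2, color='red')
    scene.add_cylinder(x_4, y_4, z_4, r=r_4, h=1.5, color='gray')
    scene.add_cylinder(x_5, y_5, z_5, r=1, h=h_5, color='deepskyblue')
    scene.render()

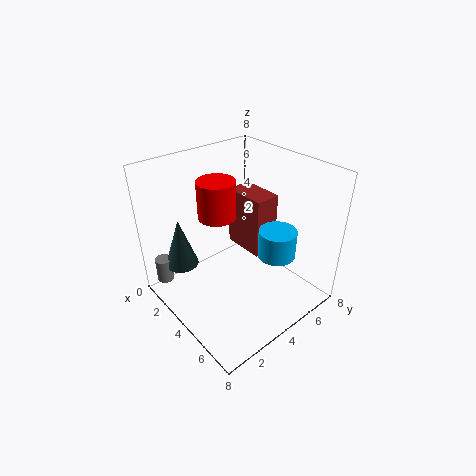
x_1 = 1
y_1 = 2
z_1 = 1.5
r_1 = 1
x_2 = 2
y_2 = 5
z_2 = 2.5
w_2 = 2.5
h_2 = 3.5
x_3 = 3.5
y_3 = 3
z_3 = 5.5
r_3 = 1
x_4 = 0.5
y_4 = 1
z_4 = 0.5
r_4 = 0.5
x_5 = 6
y_5 = 5
z_5 = 3.5
h_5 = 1.5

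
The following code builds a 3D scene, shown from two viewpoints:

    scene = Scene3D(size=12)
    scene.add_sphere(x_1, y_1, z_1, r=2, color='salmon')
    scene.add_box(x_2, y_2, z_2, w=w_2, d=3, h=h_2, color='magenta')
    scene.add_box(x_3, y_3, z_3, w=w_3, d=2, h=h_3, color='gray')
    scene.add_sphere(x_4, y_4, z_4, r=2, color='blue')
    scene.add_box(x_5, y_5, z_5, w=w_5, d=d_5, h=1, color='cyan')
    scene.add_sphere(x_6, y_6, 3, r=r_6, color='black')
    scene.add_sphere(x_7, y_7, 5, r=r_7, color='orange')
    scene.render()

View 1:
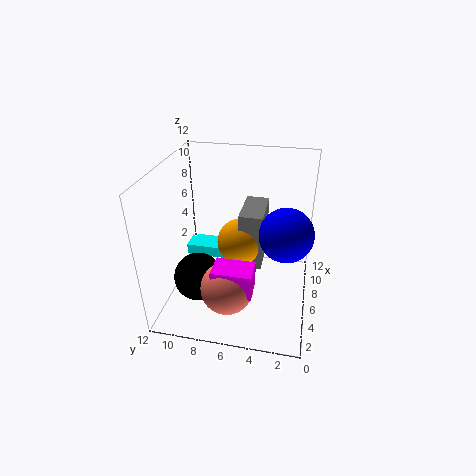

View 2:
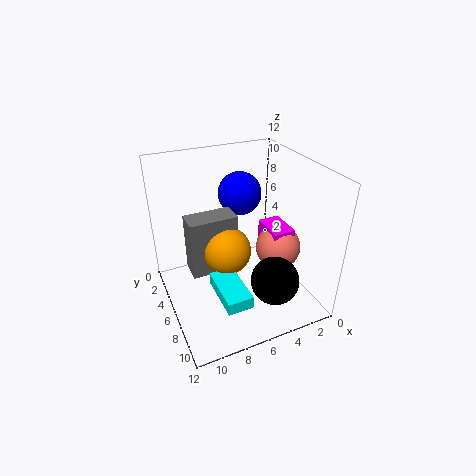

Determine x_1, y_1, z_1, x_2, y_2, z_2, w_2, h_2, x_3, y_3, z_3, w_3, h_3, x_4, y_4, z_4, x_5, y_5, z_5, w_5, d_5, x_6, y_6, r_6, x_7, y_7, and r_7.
x_1 = 2, y_1 = 6, z_1 = 4, x_2 = 1, y_2 = 4, z_2 = 4, w_2 = 2, h_2 = 2, x_3 = 6, y_3 = 4, z_3 = 3, w_3 = 4, h_3 = 5, x_4 = 4, y_4 = 2, z_4 = 8, x_5 = 7, y_5 = 7, z_5 = 3, w_5 = 2, d_5 = 4, x_6 = 4, y_6 = 9, r_6 = 2, x_7 = 7, y_7 = 6, r_7 = 2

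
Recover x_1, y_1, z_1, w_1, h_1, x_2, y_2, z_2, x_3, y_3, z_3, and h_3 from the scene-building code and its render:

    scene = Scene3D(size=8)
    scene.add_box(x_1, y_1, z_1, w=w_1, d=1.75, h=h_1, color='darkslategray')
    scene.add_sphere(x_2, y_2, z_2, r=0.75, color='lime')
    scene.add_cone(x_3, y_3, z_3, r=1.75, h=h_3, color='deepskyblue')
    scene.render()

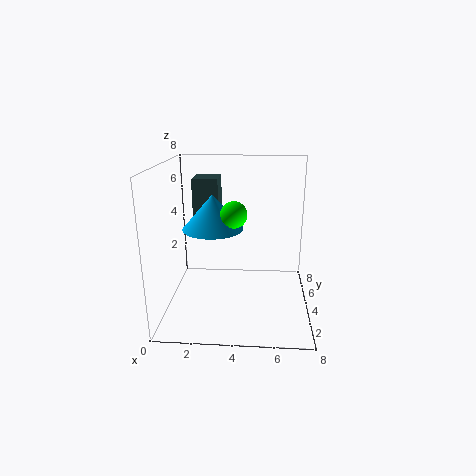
x_1 = 1.25, y_1 = 5.25, z_1 = 3.5, w_1 = 1.5, h_1 = 3.5, x_2 = 3.75, y_2 = 4.25, z_2 = 5.25, x_3 = 2.5, y_3 = 4.75, z_3 = 4.25, h_3 = 2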